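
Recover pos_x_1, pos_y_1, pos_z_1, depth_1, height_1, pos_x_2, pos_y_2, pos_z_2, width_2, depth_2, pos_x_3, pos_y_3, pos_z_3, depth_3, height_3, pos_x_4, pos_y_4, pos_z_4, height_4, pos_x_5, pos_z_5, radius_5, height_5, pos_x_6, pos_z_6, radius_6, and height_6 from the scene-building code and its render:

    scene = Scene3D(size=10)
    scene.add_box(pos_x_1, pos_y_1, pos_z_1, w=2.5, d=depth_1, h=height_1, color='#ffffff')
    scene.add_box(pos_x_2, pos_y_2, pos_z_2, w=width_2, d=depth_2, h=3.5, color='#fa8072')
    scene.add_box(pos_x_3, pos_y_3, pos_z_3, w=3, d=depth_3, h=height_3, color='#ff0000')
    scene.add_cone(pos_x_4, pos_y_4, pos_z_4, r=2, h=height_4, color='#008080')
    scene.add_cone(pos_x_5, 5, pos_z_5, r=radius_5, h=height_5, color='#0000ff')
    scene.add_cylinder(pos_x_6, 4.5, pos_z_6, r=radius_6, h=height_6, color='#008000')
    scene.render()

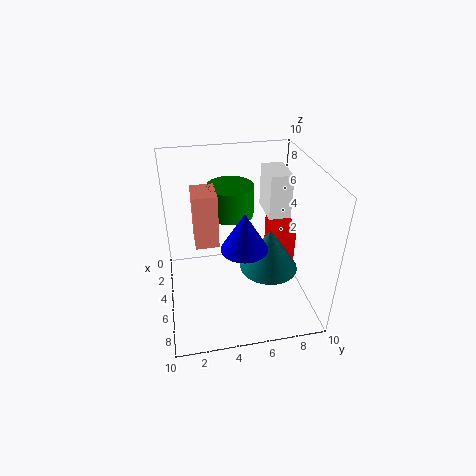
pos_x_1 = 3
pos_y_1 = 7
pos_z_1 = 6.5
depth_1 = 1.5
height_1 = 3
pos_x_2 = 4.5
pos_y_2 = 2
pos_z_2 = 5.5
width_2 = 2
depth_2 = 1.5
pos_x_3 = 1.5
pos_y_3 = 8
pos_z_3 = 1
depth_3 = 1.5
height_3 = 4
pos_x_4 = 6
pos_y_4 = 7
pos_z_4 = 3
height_4 = 3
pos_x_5 = 7
pos_z_5 = 5.5
radius_5 = 1.5
height_5 = 2.5
pos_x_6 = 5
pos_z_6 = 7
radius_6 = 1.5
height_6 = 2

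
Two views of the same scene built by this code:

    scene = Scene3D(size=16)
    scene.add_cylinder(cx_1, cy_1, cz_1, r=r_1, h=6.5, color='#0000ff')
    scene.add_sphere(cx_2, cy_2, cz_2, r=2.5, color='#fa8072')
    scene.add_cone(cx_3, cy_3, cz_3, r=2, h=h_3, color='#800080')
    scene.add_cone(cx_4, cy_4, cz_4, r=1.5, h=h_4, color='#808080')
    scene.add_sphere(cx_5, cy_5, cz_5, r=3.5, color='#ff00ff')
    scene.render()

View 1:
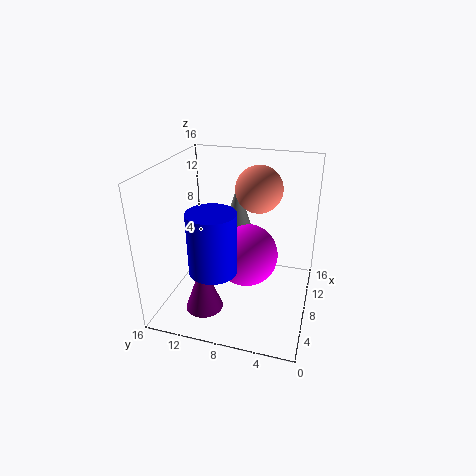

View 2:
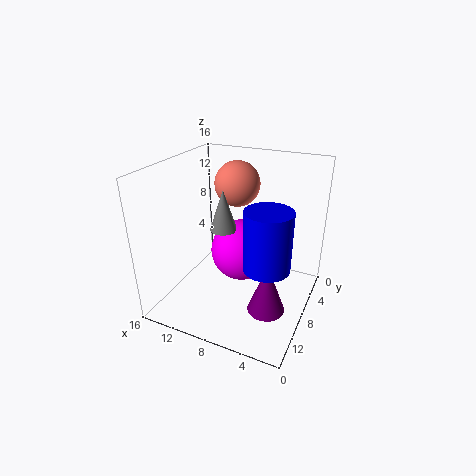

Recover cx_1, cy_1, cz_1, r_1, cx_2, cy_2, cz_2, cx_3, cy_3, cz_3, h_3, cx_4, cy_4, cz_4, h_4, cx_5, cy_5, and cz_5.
cx_1 = 4, cy_1 = 9.5, cz_1 = 6, r_1 = 2.5, cx_2 = 9, cy_2 = 6, cz_2 = 13.5, cx_3 = 3.5, cy_3 = 10.5, cz_3 = 1.5, h_3 = 5.5, cx_4 = 9.5, cy_4 = 8.5, cz_4 = 9, h_4 = 4.5, cx_5 = 8, cy_5 = 7, cz_5 = 6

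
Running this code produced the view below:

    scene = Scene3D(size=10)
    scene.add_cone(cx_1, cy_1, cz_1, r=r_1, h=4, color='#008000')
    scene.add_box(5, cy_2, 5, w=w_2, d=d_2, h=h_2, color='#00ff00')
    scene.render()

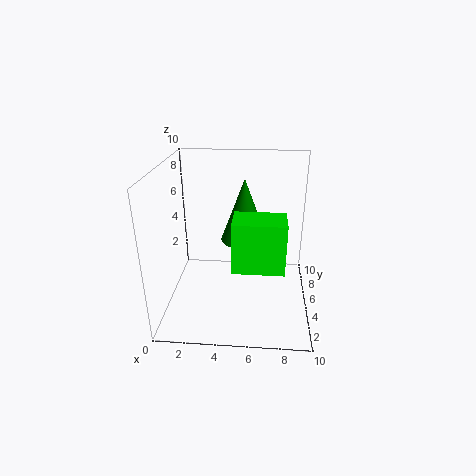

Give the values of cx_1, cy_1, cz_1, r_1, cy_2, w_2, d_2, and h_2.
cx_1 = 5.5; cy_1 = 4; cz_1 = 5.5; r_1 = 1.5; cy_2 = 0.5; w_2 = 3; d_2 = 2; h_2 = 3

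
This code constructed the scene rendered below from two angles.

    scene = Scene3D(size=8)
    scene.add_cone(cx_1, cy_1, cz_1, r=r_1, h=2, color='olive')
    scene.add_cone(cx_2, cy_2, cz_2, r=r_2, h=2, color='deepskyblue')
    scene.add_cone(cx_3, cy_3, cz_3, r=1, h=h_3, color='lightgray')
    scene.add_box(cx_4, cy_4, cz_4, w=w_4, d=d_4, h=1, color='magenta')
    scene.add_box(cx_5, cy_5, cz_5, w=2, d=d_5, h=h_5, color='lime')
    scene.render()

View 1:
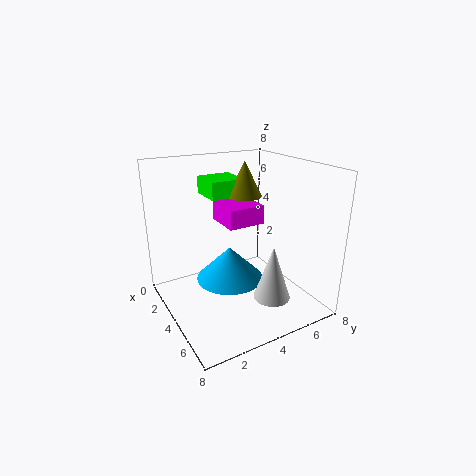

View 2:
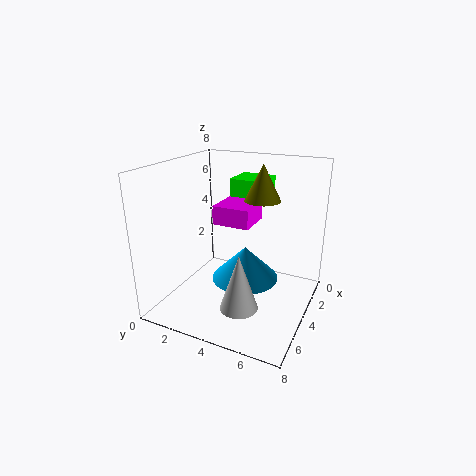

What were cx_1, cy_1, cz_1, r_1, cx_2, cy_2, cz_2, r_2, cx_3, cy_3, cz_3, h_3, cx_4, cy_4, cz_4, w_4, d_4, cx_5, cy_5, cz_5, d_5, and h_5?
cx_1 = 3; cy_1 = 5; cz_1 = 6; r_1 = 1; cx_2 = 3; cy_2 = 4; cz_2 = 1; r_2 = 2; cx_3 = 6; cy_3 = 5; cz_3 = 1; h_3 = 3; cx_4 = 3; cy_4 = 3; cz_4 = 5; w_4 = 2; d_4 = 2; cx_5 = 1; cy_5 = 3; cz_5 = 6; d_5 = 2; h_5 = 1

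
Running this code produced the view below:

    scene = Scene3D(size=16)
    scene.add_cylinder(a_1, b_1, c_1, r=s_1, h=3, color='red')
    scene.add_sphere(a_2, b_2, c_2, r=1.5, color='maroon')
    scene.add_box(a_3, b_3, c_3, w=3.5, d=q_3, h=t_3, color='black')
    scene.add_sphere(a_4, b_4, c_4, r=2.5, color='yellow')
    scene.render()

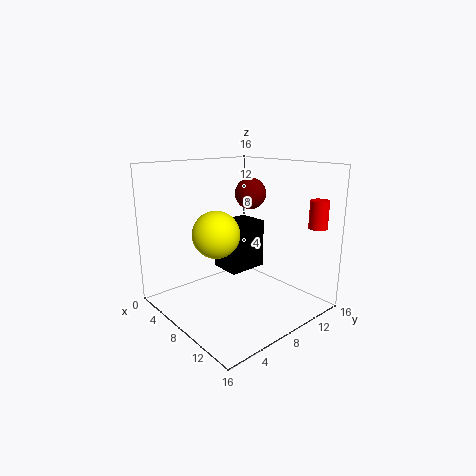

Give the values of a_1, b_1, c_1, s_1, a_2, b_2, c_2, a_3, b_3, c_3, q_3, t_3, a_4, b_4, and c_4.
a_1 = 14.5
b_1 = 13.5
c_1 = 9.5
s_1 = 1
a_2 = 11
b_2 = 7
c_2 = 13.5
a_3 = 5
b_3 = 7
c_3 = 4
q_3 = 4.5
t_3 = 5.5
a_4 = 8
b_4 = 5
c_4 = 9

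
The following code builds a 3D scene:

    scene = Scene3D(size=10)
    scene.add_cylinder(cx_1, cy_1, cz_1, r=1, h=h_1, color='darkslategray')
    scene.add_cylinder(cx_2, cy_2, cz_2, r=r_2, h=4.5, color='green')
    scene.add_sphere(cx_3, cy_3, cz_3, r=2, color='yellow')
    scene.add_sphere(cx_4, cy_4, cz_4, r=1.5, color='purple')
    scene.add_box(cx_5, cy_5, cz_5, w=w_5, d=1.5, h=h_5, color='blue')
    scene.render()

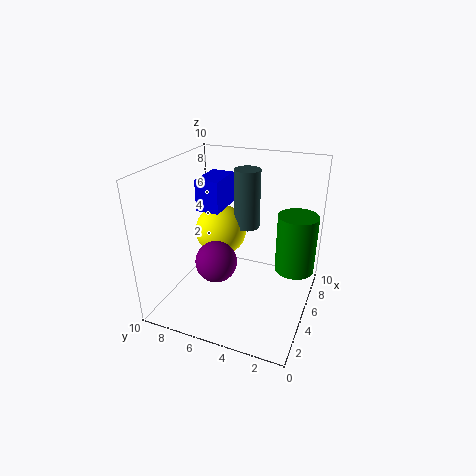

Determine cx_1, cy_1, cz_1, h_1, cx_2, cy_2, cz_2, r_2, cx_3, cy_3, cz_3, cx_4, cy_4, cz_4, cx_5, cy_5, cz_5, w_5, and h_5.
cx_1 = 8; cy_1 = 5.5; cz_1 = 4.5; h_1 = 4.5; cx_2 = 8; cy_2 = 1.5; cz_2 = 1.5; r_2 = 1.5; cx_3 = 7.5; cy_3 = 7.5; cz_3 = 4; cx_4 = 4.5; cy_4 = 6.5; cz_4 = 3; cx_5 = 3; cy_5 = 5.5; cz_5 = 7.5; w_5 = 2.5; h_5 = 2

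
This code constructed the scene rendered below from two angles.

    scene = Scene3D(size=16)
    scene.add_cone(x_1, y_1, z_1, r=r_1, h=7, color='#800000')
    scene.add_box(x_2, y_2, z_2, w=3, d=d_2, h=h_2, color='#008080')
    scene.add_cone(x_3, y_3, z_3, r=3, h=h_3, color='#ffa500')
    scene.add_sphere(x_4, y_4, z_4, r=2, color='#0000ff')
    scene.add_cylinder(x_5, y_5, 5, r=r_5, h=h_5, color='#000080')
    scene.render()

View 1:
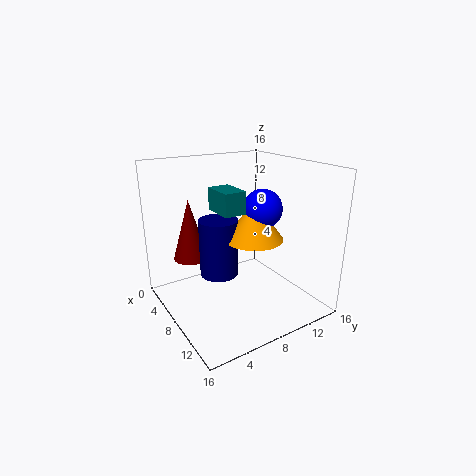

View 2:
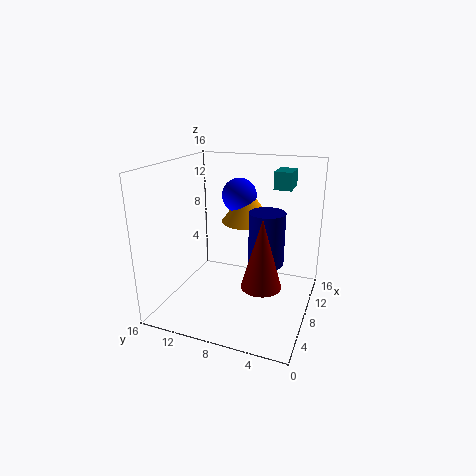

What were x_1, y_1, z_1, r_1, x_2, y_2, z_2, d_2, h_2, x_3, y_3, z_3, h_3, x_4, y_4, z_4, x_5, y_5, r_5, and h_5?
x_1 = 4, y_1 = 4, z_1 = 5, r_1 = 2, x_2 = 11, y_2 = 3, z_2 = 13, d_2 = 2, h_2 = 2, x_3 = 11, y_3 = 8, z_3 = 9, h_3 = 4, x_4 = 11, y_4 = 9, z_4 = 12, x_5 = 9, y_5 = 5, r_5 = 2, h_5 = 6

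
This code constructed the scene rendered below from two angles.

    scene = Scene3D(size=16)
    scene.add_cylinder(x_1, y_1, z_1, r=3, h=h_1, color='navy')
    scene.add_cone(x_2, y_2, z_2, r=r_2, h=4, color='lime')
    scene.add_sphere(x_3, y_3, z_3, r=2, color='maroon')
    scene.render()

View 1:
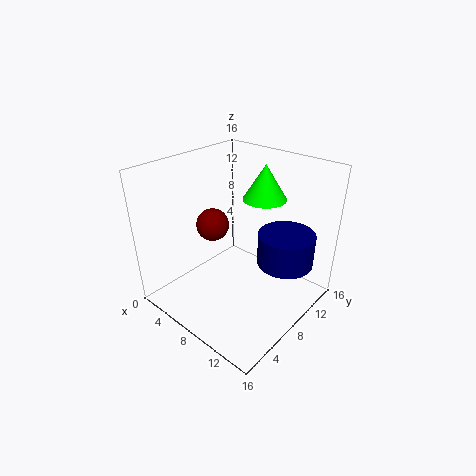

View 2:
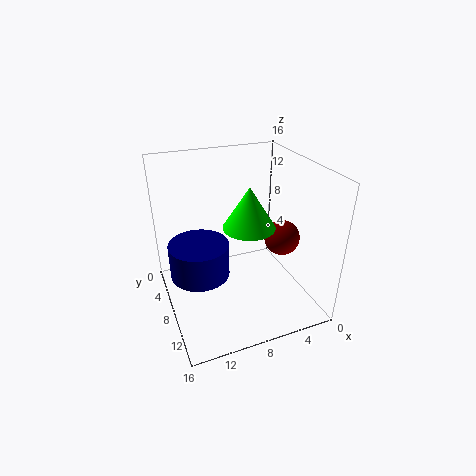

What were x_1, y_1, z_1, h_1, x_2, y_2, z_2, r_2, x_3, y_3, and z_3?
x_1 = 13
y_1 = 10
z_1 = 6
h_1 = 3.5
x_2 = 8.5
y_2 = 12
z_2 = 11.5
r_2 = 2.5
x_3 = 3
y_3 = 9
z_3 = 7.5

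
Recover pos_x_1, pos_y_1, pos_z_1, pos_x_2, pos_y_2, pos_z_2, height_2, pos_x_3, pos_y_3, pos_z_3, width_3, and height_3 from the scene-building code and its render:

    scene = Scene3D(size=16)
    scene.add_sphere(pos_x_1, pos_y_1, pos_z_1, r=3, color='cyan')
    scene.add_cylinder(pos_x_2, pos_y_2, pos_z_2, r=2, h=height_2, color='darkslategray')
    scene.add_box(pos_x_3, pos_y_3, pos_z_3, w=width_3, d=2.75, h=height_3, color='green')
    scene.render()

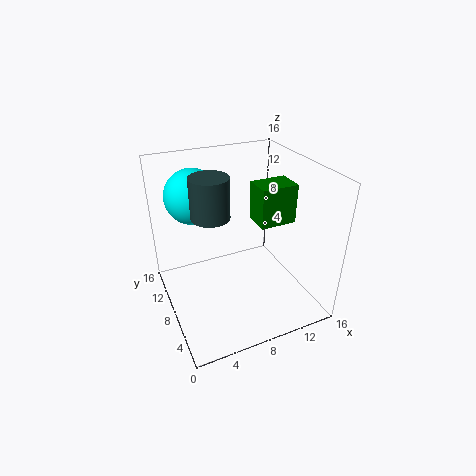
pos_x_1 = 4; pos_y_1 = 11; pos_z_1 = 12.5; pos_x_2 = 4.75; pos_y_2 = 7.5; pos_z_2 = 11.5; height_2 = 4.25; pos_x_3 = 8.75; pos_y_3 = 4; pos_z_3 = 11; width_3 = 3.75; height_3 = 4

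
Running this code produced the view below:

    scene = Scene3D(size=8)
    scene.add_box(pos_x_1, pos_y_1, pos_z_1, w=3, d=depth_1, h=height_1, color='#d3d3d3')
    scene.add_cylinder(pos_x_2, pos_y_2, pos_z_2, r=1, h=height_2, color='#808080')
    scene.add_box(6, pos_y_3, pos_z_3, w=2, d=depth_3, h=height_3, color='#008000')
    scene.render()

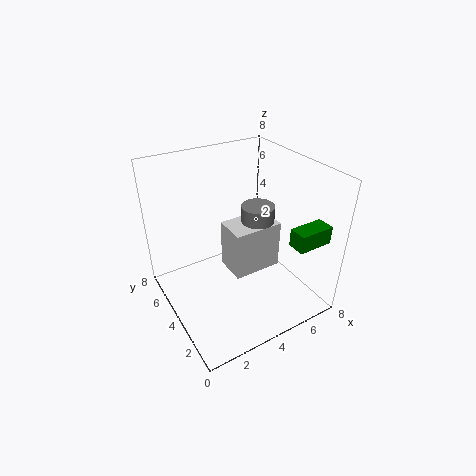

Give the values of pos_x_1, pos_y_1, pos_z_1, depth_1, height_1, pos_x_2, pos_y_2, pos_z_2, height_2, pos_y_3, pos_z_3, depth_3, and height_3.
pos_x_1 = 4; pos_y_1 = 4; pos_z_1 = 1; depth_1 = 2; height_1 = 3; pos_x_2 = 6; pos_y_2 = 5; pos_z_2 = 4; height_2 = 1; pos_y_3 = 1; pos_z_3 = 4; depth_3 = 1; height_3 = 1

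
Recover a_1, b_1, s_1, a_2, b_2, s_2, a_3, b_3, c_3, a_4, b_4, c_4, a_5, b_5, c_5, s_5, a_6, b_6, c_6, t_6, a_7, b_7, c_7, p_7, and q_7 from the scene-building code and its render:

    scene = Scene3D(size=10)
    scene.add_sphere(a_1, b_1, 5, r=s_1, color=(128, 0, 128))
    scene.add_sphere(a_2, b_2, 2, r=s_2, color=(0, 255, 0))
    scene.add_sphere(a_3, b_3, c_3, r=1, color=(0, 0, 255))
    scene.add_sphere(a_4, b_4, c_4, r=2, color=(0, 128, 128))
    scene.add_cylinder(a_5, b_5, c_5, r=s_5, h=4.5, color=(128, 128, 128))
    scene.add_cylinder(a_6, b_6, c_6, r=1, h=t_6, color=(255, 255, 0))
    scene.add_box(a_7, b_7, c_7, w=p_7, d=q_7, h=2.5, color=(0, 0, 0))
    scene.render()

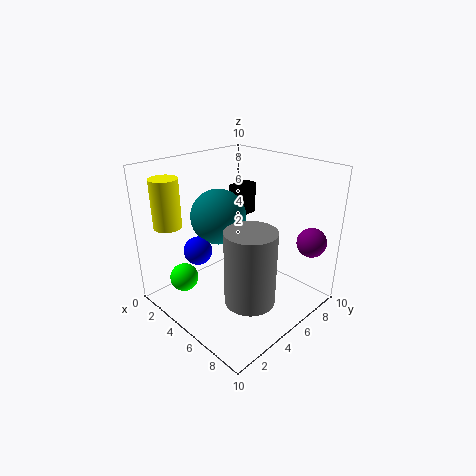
a_1 = 9; b_1 = 8; s_1 = 1; a_2 = 2.5; b_2 = 2; s_2 = 1; a_3 = 3; b_3 = 3; c_3 = 4; a_4 = 3; b_4 = 5; c_4 = 6; a_5 = 8.5; b_5 = 2.5; c_5 = 3; s_5 = 1.5; a_6 = 1; b_6 = 2; c_6 = 5.5; t_6 = 3.5; a_7 = 1.5; b_7 = 7.5; c_7 = 5; p_7 = 1; q_7 = 2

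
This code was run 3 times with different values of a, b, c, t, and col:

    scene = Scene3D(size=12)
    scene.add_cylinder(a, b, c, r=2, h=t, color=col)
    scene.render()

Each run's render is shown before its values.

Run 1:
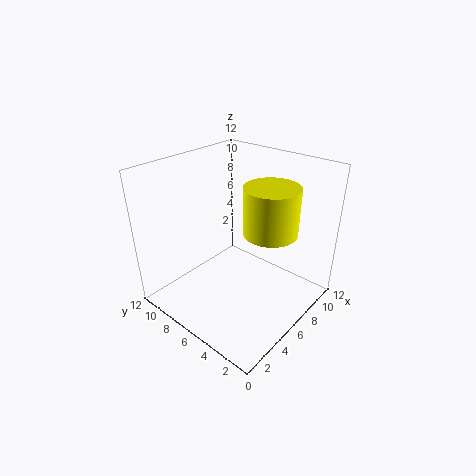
a = 5.5
b = 2.5
c = 8
t = 3.5
col = 'yellow'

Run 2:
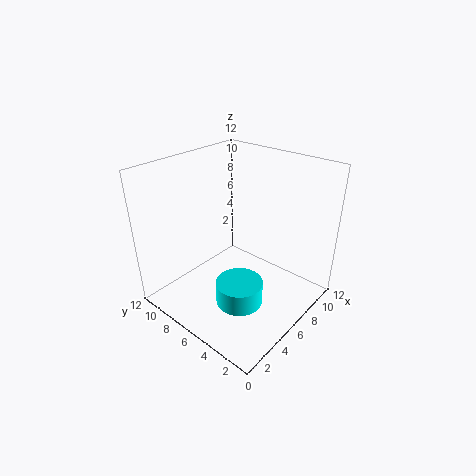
a = 5
b = 5
c = 0.5
t = 2
col = 'cyan'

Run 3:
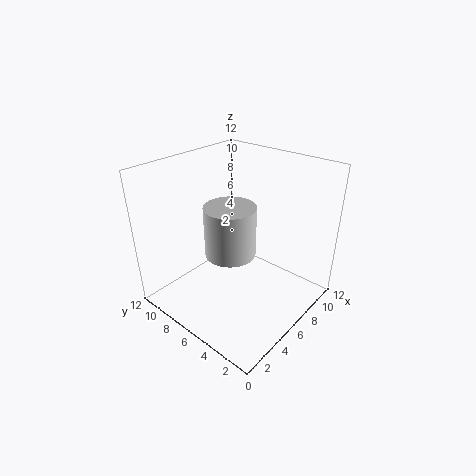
a = 4.5
b = 5.5
c = 5.5
t = 4
col = 'lightgray'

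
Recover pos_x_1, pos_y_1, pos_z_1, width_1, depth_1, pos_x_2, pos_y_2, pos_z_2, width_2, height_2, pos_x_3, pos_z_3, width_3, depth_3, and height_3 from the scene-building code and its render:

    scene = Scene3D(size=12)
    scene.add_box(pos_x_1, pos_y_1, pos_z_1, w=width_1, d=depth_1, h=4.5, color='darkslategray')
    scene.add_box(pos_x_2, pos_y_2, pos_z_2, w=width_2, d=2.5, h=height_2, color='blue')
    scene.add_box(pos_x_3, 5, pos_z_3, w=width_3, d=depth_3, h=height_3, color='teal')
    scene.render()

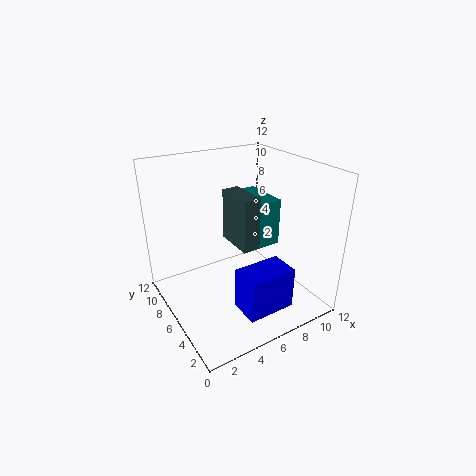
pos_x_1 = 6; pos_y_1 = 5; pos_z_1 = 5; width_1 = 1.5; depth_1 = 3.5; pos_x_2 = 4.5; pos_y_2 = 1.5; pos_z_2 = 1; width_2 = 4; height_2 = 3.5; pos_x_3 = 7; pos_z_3 = 5; width_3 = 2.5; depth_3 = 4; height_3 = 4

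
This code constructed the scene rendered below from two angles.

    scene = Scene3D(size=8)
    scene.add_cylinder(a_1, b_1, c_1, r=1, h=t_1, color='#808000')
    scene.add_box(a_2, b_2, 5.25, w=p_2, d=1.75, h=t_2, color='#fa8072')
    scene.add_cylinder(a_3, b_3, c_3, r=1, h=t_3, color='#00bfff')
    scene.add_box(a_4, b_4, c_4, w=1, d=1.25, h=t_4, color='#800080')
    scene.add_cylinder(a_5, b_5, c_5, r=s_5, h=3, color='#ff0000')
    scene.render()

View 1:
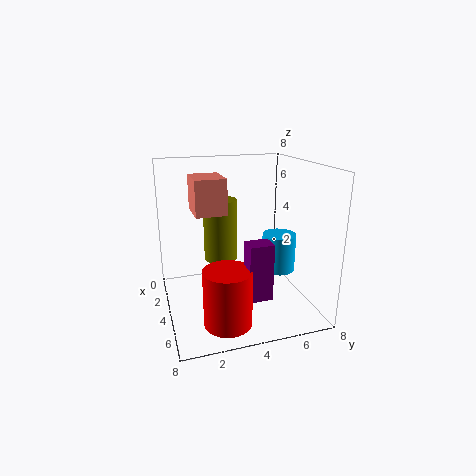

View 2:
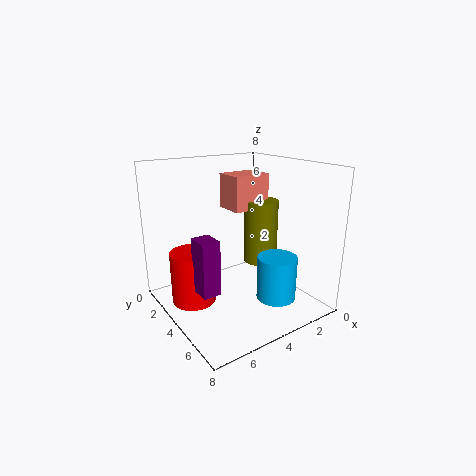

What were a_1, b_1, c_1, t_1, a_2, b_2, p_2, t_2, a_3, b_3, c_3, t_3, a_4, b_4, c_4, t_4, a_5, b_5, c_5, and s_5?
a_1 = 2
b_1 = 3.5
c_1 = 2
t_1 = 3.75
a_2 = 1.5
b_2 = 1.75
p_2 = 2.25
t_2 = 2
a_3 = 3.5
b_3 = 6.75
c_3 = 1.5
t_3 = 2.25
a_4 = 5.75
b_4 = 3.75
c_4 = 1.5
t_4 = 3
a_5 = 6.25
b_5 = 2.75
c_5 = 0.25
s_5 = 1.25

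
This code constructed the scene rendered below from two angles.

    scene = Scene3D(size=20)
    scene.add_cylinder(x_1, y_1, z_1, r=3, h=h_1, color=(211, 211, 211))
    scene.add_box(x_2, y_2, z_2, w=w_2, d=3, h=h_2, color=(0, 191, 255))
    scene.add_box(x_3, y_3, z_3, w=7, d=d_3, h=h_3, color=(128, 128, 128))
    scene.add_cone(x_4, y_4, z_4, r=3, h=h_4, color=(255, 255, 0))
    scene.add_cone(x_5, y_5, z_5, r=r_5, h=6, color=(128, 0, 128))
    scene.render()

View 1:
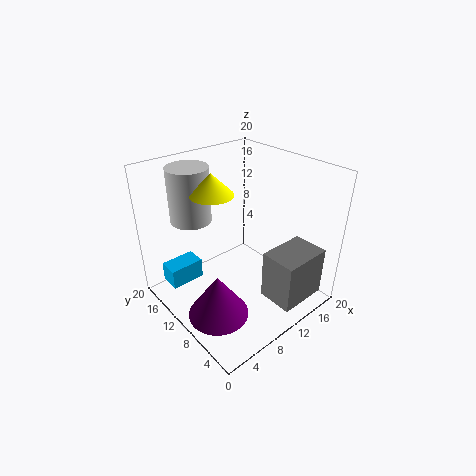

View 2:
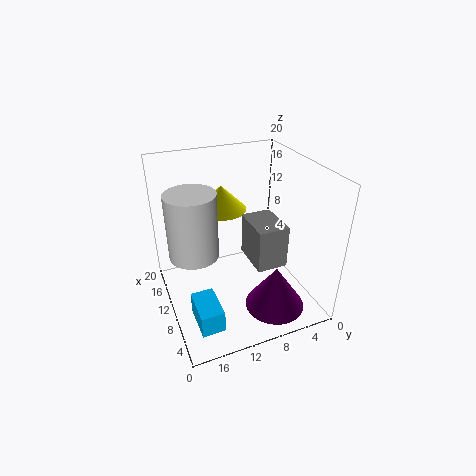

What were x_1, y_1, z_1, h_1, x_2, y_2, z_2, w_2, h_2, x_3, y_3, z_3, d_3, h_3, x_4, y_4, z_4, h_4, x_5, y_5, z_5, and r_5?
x_1 = 7, y_1 = 17, z_1 = 11, h_1 = 8, x_2 = 2, y_2 = 15, z_2 = 2, w_2 = 5, h_2 = 3, x_3 = 11, y_3 = 1, z_3 = 2, d_3 = 5, h_3 = 7, x_4 = 8, y_4 = 13, z_4 = 16, h_4 = 3, x_5 = 4, y_5 = 7, z_5 = 2, r_5 = 4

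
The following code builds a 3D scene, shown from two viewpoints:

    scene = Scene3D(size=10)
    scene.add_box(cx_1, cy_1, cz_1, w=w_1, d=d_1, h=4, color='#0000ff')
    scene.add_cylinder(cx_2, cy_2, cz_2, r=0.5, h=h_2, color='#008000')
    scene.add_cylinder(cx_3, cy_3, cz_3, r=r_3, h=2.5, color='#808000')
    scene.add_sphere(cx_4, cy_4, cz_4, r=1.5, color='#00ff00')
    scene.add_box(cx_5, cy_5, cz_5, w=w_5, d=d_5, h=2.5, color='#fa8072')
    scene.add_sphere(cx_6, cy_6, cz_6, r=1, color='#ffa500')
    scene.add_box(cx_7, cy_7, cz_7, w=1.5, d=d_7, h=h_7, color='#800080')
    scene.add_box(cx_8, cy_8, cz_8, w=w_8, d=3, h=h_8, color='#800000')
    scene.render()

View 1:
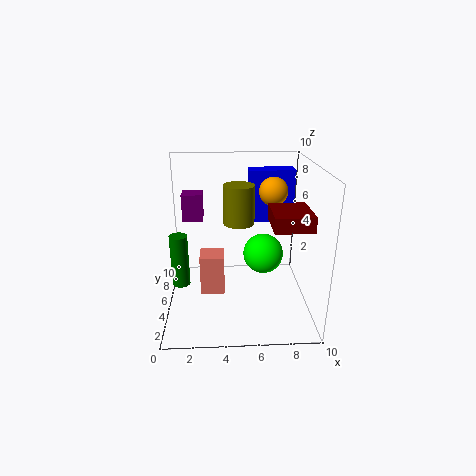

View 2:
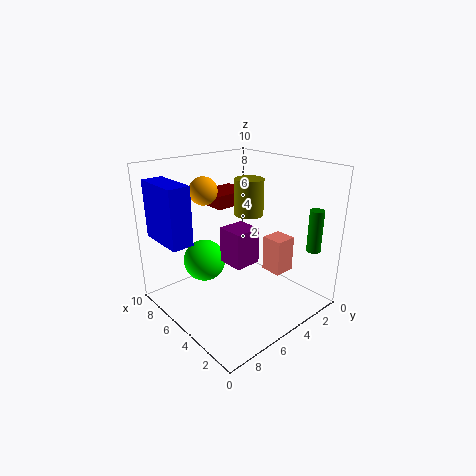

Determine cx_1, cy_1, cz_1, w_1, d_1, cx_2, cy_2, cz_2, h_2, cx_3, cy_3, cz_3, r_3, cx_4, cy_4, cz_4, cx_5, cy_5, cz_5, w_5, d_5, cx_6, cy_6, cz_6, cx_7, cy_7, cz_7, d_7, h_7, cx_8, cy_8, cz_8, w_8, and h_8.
cx_1 = 6, cy_1 = 8, cz_1 = 5, w_1 = 3.5, d_1 = 1.5, cx_2 = 1.5, cy_2 = 1, cz_2 = 4, h_2 = 3, cx_3 = 5, cy_3 = 4, cz_3 = 6.5, r_3 = 1, cx_4 = 7, cy_4 = 6.5, cz_4 = 3, cx_5 = 2.5, cy_5 = 2, cz_5 = 2.5, w_5 = 1.5, d_5 = 1.5, cx_6 = 7.5, cy_6 = 6, cz_6 = 8, cx_7 = 1, cy_7 = 7, cz_7 = 5.5, d_7 = 1.5, h_7 = 2, cx_8 = 7, cy_8 = 2, cz_8 = 6.5, w_8 = 2.5, h_8 = 1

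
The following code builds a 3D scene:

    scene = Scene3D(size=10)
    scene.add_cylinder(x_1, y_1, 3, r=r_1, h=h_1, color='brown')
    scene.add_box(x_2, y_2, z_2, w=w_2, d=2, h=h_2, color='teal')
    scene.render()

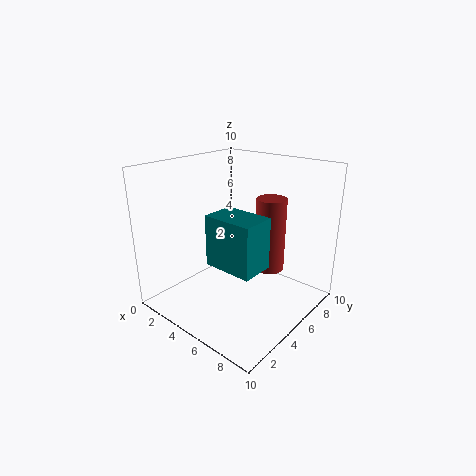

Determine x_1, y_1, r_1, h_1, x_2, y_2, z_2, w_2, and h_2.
x_1 = 7
y_1 = 6
r_1 = 1
h_1 = 5
x_2 = 6
y_2 = 1
z_2 = 5
w_2 = 3
h_2 = 3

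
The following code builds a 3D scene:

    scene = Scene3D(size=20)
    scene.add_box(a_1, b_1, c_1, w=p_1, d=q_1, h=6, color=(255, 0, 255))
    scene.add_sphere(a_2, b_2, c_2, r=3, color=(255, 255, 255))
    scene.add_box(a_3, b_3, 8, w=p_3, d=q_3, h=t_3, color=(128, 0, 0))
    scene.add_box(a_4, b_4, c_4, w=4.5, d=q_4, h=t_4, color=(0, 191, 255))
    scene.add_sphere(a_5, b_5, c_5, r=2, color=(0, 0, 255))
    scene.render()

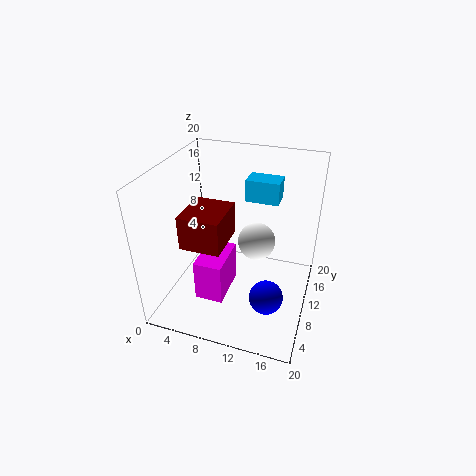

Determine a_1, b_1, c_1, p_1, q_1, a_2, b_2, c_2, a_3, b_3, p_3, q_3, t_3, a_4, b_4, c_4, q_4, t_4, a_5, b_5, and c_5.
a_1 = 5; b_1 = 5.5; c_1 = 1.5; p_1 = 4; q_1 = 6.5; a_2 = 11; b_2 = 16.5; c_2 = 5.5; a_3 = 2; b_3 = 7.5; p_3 = 6; q_3 = 7; t_3 = 5; a_4 = 10.5; b_4 = 11.5; c_4 = 15; q_4 = 3; t_4 = 3; a_5 = 16; b_5 = 2.5; c_5 = 7.5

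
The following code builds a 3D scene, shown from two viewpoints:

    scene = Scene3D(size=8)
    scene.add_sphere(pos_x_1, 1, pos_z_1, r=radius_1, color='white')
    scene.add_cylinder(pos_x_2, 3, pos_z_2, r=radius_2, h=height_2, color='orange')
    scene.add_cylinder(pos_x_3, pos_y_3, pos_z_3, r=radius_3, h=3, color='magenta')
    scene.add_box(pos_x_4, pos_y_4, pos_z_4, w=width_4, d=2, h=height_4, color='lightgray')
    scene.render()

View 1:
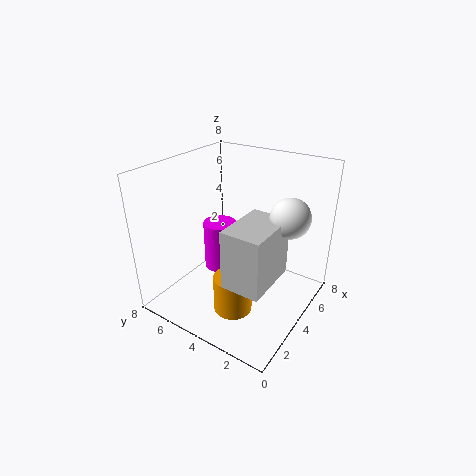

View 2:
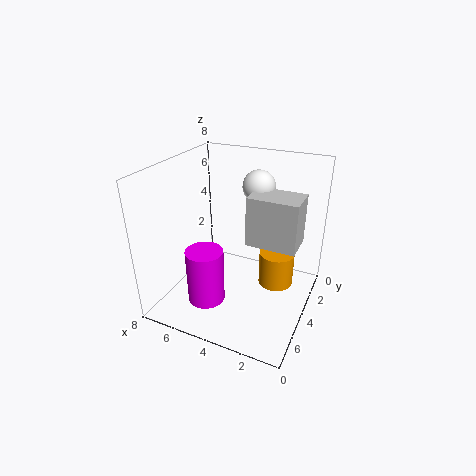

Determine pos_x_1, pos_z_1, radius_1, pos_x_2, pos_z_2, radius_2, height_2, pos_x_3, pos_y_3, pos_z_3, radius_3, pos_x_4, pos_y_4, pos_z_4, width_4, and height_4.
pos_x_1 = 4, pos_z_1 = 6, radius_1 = 1, pos_x_2 = 2, pos_z_2 = 1, radius_2 = 1, height_2 = 2, pos_x_3 = 5, pos_y_3 = 6, pos_z_3 = 1, radius_3 = 1, pos_x_4 = 1, pos_y_4 = 1, pos_z_4 = 3, width_4 = 3, height_4 = 3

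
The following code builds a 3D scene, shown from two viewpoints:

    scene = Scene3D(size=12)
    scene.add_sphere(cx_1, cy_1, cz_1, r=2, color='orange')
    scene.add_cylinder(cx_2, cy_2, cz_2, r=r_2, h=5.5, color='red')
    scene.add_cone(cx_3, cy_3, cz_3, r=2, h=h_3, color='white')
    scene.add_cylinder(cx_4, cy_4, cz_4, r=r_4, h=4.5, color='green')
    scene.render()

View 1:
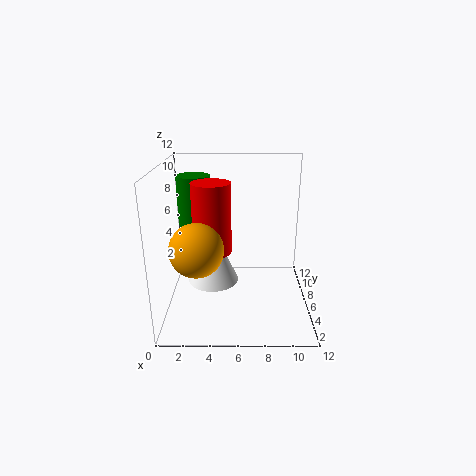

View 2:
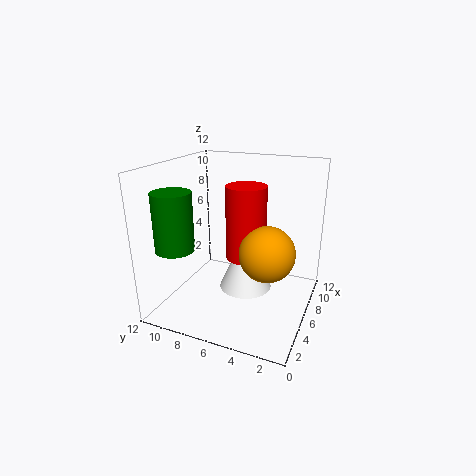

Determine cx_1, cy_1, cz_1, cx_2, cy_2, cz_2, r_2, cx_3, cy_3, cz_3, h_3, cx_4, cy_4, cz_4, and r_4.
cx_1 = 3; cy_1 = 2.5; cz_1 = 6.5; cx_2 = 4; cy_2 = 4.5; cz_2 = 5.5; r_2 = 1.5; cx_3 = 4; cy_3 = 4.5; cz_3 = 3; h_3 = 4.5; cx_4 = 2; cy_4 = 9.5; cz_4 = 6; r_4 = 1.5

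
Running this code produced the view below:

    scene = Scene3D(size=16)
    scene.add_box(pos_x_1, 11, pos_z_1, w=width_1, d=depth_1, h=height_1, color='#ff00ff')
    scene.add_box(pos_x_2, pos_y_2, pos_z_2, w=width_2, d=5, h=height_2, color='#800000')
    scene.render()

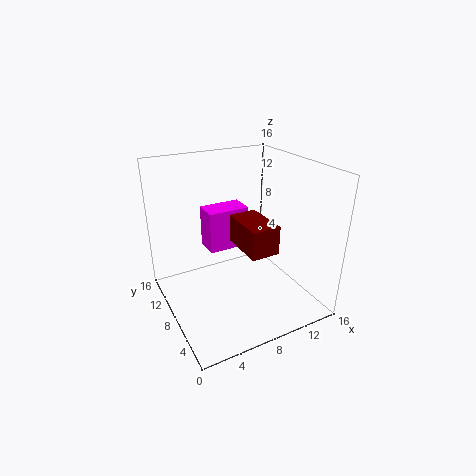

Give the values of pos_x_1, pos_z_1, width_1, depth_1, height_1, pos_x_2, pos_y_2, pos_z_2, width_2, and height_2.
pos_x_1 = 6; pos_z_1 = 5; width_1 = 5; depth_1 = 3; height_1 = 5; pos_x_2 = 7; pos_y_2 = 3; pos_z_2 = 8; width_2 = 3; height_2 = 3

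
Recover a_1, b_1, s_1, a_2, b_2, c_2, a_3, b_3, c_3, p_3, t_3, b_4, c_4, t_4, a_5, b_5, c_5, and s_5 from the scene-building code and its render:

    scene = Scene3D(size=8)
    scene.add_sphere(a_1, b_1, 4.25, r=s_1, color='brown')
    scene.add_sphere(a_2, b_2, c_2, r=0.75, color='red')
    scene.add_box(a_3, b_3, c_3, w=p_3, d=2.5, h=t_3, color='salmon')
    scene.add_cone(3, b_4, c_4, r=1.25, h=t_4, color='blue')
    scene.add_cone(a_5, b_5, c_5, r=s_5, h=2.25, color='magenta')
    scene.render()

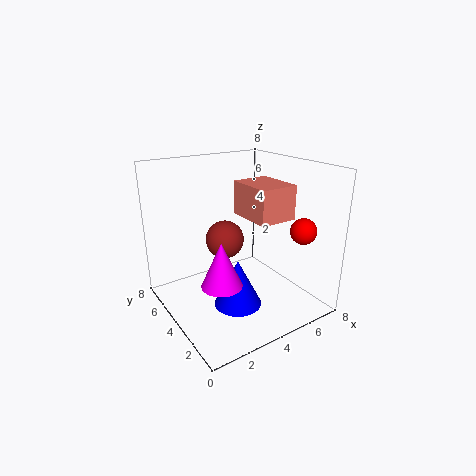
a_1 = 3, b_1 = 3.75, s_1 = 1, a_2 = 7.25, b_2 = 2.25, c_2 = 4.25, a_3 = 3.75, b_3 = 1.5, c_3 = 5.5, p_3 = 2, t_3 = 1.75, b_4 = 2.5, c_4 = 1, t_4 = 2.5, a_5 = 1.75, b_5 = 2, c_5 = 2.75, s_5 = 1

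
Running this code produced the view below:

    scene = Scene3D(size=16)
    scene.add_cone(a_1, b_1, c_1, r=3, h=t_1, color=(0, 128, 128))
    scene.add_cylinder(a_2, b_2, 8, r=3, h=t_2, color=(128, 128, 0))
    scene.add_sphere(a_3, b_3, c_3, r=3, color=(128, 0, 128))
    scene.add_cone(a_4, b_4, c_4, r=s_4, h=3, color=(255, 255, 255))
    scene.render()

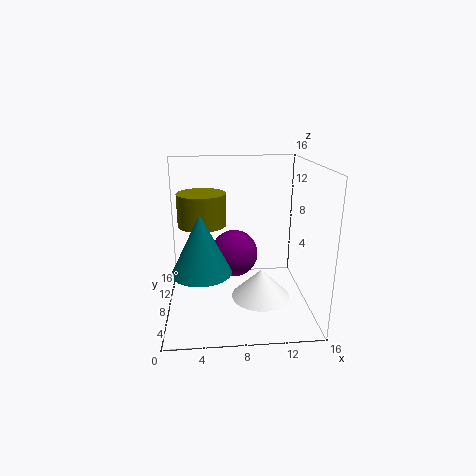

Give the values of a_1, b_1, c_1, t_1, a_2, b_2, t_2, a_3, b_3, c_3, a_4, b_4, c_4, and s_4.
a_1 = 4; b_1 = 4; c_1 = 6; t_1 = 6; a_2 = 4; b_2 = 13; t_2 = 4; a_3 = 8; b_3 = 13; c_3 = 4; a_4 = 10; b_4 = 4; c_4 = 3; s_4 = 3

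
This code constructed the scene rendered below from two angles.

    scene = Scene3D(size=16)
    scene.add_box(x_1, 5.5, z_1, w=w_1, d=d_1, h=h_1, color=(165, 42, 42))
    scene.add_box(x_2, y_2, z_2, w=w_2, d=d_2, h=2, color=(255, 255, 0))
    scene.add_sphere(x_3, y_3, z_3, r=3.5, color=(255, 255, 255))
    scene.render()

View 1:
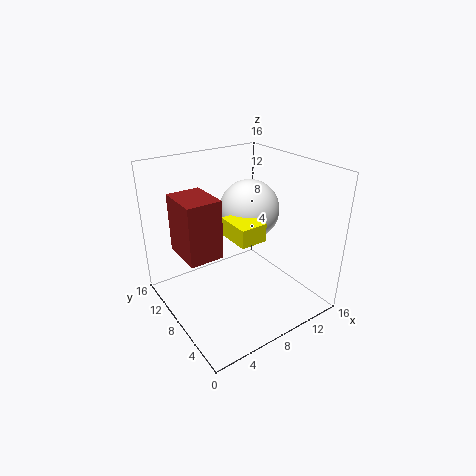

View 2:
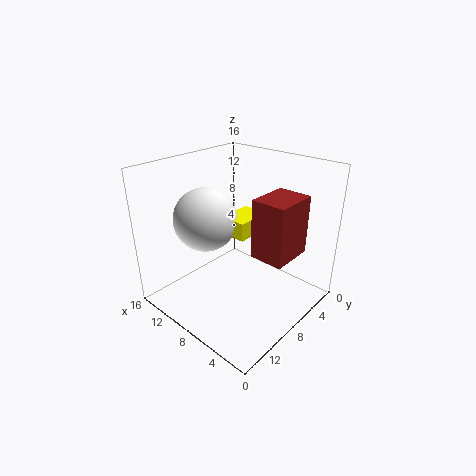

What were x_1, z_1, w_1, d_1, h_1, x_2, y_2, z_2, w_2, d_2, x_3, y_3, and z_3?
x_1 = 1
z_1 = 8
w_1 = 3.5
d_1 = 4.5
h_1 = 6
x_2 = 6.5
y_2 = 5
z_2 = 8.5
w_2 = 3
d_2 = 4
x_3 = 11
y_3 = 10
z_3 = 10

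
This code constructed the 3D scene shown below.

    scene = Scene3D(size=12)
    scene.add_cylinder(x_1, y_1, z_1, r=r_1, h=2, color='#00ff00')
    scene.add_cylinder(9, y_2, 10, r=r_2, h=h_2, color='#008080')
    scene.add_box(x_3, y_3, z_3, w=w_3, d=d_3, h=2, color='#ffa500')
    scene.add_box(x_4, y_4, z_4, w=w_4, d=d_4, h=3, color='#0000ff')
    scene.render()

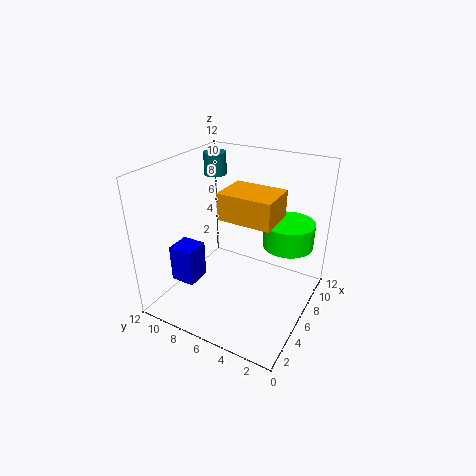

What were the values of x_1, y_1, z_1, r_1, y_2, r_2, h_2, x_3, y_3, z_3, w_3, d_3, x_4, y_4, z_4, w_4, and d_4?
x_1 = 7
y_1 = 2
z_1 = 6
r_1 = 2
y_2 = 10
r_2 = 1
h_2 = 2
x_3 = 3
y_3 = 2
z_3 = 9
w_3 = 3
d_3 = 4
x_4 = 2
y_4 = 8
z_4 = 3
w_4 = 2
d_4 = 2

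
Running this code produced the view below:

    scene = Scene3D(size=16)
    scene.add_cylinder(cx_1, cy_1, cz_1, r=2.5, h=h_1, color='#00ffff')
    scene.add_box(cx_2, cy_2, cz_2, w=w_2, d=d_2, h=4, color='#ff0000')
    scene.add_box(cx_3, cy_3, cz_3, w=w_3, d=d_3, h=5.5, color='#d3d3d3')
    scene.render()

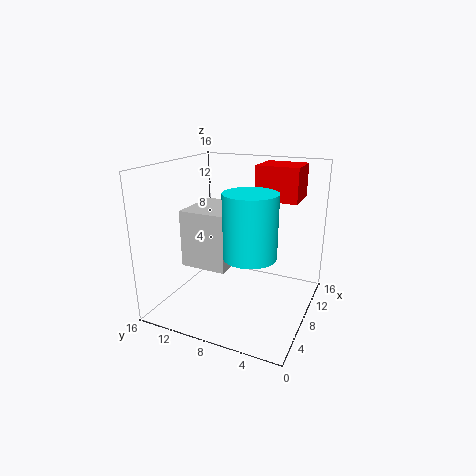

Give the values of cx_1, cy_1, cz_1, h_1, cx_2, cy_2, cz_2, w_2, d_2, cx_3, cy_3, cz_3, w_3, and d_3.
cx_1 = 3
cy_1 = 4.5
cz_1 = 8.5
h_1 = 6
cx_2 = 11.5
cy_2 = 2.5
cz_2 = 11.5
w_2 = 4.5
d_2 = 5
cx_3 = 1.5
cy_3 = 6.5
cz_3 = 7
w_3 = 5.5
d_3 = 4.5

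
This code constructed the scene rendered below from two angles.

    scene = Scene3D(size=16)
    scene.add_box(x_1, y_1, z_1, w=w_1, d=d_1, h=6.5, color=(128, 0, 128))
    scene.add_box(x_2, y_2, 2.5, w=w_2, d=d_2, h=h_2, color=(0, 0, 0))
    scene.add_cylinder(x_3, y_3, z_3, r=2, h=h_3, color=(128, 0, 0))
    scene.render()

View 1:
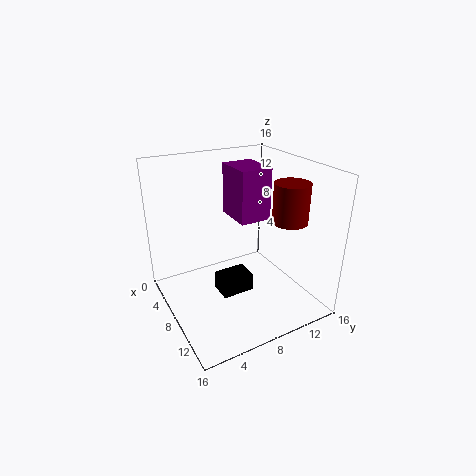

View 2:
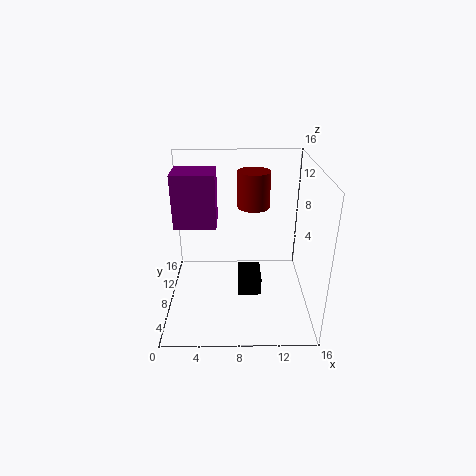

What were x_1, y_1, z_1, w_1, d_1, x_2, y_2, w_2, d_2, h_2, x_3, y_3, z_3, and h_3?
x_1 = 0.5, y_1 = 10, z_1 = 8, w_1 = 5, d_1 = 4, x_2 = 8, y_2 = 5, w_2 = 2.5, d_2 = 3.5, h_2 = 2, x_3 = 10, y_3 = 13.5, z_3 = 9.5, h_3 = 4.5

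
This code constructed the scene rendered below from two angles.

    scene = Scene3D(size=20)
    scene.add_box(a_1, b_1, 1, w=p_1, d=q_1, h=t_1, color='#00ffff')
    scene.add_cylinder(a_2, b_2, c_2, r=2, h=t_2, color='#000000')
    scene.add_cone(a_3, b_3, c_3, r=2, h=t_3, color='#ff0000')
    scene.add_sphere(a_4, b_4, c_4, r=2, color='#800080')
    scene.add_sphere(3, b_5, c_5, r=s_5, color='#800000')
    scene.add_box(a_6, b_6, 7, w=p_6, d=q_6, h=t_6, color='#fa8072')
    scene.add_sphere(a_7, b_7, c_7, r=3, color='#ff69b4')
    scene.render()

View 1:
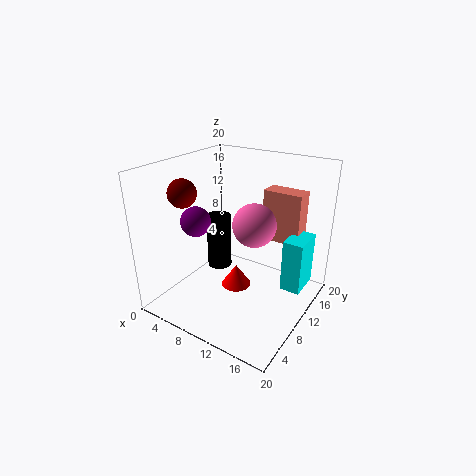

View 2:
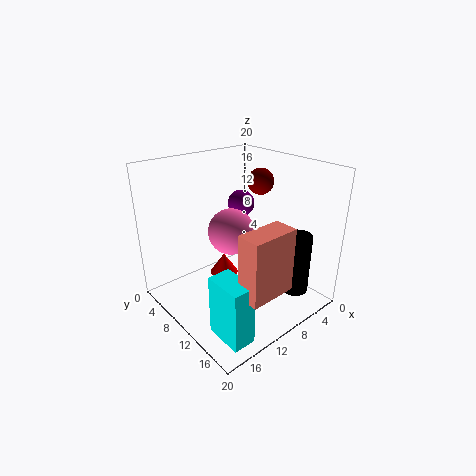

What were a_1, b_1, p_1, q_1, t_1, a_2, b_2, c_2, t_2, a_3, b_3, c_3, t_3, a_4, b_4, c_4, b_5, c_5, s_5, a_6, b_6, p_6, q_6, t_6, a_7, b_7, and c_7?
a_1 = 15, b_1 = 14, p_1 = 3, q_1 = 5, t_1 = 8, a_2 = 3, b_2 = 15, c_2 = 1, t_2 = 9, a_3 = 11, b_3 = 8, c_3 = 4, t_3 = 3, a_4 = 6, b_4 = 6, c_4 = 13, b_5 = 7, c_5 = 16, s_5 = 2, a_6 = 10, b_6 = 17, p_6 = 6, q_6 = 3, t_6 = 8, a_7 = 12, b_7 = 11, c_7 = 12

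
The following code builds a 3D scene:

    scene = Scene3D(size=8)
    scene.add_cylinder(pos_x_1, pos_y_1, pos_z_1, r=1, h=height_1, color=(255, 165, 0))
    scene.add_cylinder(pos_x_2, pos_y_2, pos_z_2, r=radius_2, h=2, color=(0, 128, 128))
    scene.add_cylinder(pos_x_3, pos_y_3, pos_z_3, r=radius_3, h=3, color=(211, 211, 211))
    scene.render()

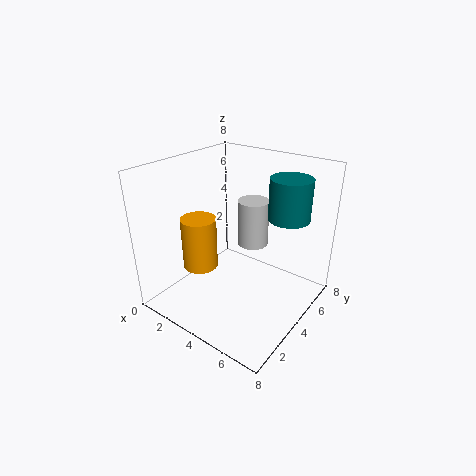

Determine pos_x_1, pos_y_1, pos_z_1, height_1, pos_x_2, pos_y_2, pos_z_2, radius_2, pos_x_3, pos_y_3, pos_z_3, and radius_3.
pos_x_1 = 2, pos_y_1 = 3, pos_z_1 = 2, height_1 = 3, pos_x_2 = 7, pos_y_2 = 4, pos_z_2 = 6, radius_2 = 1, pos_x_3 = 3, pos_y_3 = 7, pos_z_3 = 2, radius_3 = 1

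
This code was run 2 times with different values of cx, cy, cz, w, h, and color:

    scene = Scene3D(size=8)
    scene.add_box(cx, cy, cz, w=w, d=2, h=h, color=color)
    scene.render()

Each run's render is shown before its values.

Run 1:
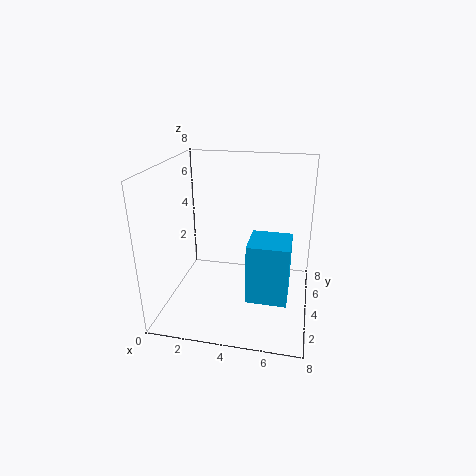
cx = 5
cy = 1
cz = 2
w = 2
h = 3
color = 'deepskyblue'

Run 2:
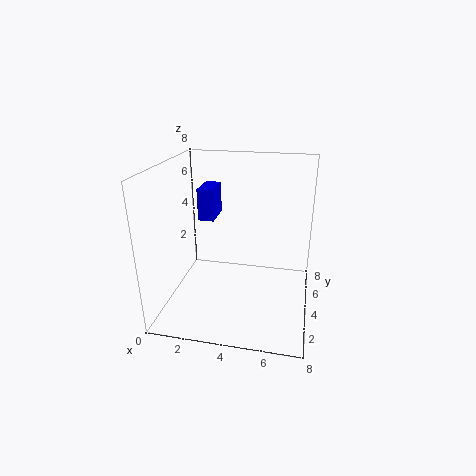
cx = 1
cy = 6
cz = 4
w = 1
h = 2
color = 'blue'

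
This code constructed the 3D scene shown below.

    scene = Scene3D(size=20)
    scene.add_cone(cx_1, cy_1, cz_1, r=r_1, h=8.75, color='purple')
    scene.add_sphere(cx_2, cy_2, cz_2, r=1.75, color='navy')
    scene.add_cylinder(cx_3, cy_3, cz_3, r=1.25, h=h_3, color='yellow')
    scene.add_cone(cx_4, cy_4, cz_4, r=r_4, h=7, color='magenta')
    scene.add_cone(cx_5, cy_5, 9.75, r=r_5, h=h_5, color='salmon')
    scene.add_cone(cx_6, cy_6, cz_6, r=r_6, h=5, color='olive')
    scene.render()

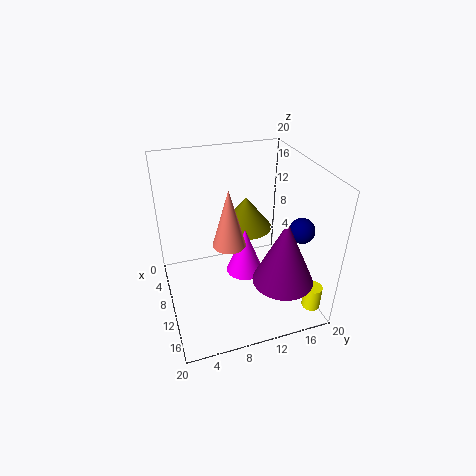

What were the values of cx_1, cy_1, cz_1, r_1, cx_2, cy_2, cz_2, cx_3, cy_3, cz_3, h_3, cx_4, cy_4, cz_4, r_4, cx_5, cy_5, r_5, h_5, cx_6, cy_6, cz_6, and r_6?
cx_1 = 16
cy_1 = 14.25
cz_1 = 6.25
r_1 = 4
cx_2 = 13.25
cy_2 = 18
cz_2 = 11.5
cx_3 = 17.5
cy_3 = 18.25
cz_3 = 1.75
h_3 = 3.25
cx_4 = 8.75
cy_4 = 11.5
cz_4 = 3.25
r_4 = 2.75
cx_5 = 10.75
cy_5 = 8.5
r_5 = 2.25
h_5 = 8
cx_6 = 4.25
cy_6 = 13.25
cz_6 = 8
r_6 = 4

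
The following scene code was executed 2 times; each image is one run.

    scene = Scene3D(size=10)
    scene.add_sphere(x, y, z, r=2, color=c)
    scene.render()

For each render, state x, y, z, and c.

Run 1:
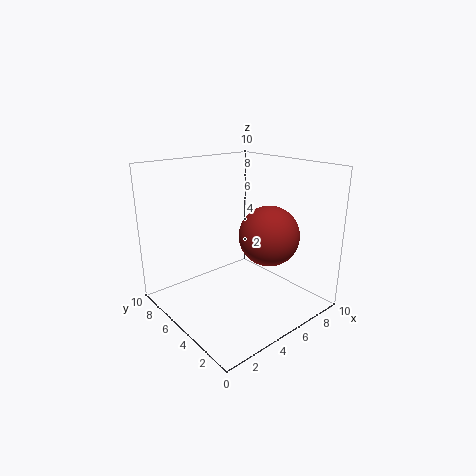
x = 6; y = 3; z = 5.5; c = 'brown'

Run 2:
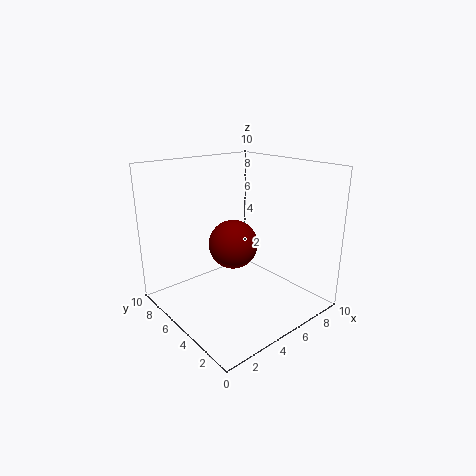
x = 7; y = 8; z = 3; c = 'maroon'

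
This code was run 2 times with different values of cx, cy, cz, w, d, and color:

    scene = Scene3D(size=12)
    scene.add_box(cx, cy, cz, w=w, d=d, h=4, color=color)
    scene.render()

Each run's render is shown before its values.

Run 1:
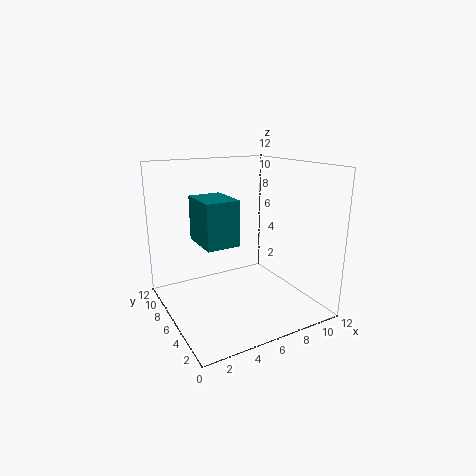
cx = 3.5, cy = 6.5, cz = 5, w = 3, d = 4, color = 'teal'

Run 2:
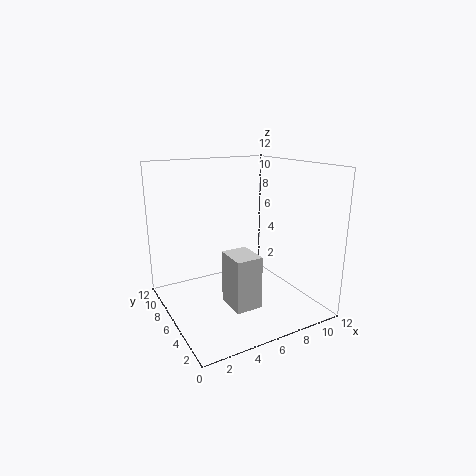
cx = 3.5, cy = 1.5, cz = 2, w = 2, d = 2.5, color = 'lightgray'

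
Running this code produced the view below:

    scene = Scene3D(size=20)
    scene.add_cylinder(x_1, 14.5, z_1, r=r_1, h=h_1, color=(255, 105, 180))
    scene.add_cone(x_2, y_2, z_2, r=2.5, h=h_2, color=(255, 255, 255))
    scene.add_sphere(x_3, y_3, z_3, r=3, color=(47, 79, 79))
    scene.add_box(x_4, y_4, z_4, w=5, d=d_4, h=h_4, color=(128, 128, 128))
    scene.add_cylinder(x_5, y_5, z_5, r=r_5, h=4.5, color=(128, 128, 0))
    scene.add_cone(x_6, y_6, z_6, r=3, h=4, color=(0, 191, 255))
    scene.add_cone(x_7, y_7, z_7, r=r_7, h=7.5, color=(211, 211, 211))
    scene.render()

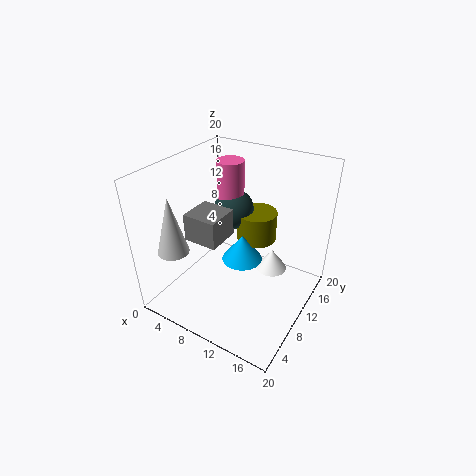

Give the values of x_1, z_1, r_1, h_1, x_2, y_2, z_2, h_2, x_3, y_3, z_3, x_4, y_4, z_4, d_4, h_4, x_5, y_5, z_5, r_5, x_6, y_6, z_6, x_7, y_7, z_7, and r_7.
x_1 = 6
z_1 = 9.5
r_1 = 2
h_1 = 9.5
x_2 = 12
y_2 = 17.5
z_2 = 0.5
h_2 = 3.5
x_3 = 6.5
y_3 = 14.5
z_3 = 11.5
x_4 = 3
y_4 = 7
z_4 = 9
d_4 = 5
h_4 = 4
x_5 = 10
y_5 = 15.5
z_5 = 7
r_5 = 3
x_6 = 9.5
y_6 = 12
z_6 = 5
x_7 = 5
y_7 = 2.5
z_7 = 10.5
r_7 = 2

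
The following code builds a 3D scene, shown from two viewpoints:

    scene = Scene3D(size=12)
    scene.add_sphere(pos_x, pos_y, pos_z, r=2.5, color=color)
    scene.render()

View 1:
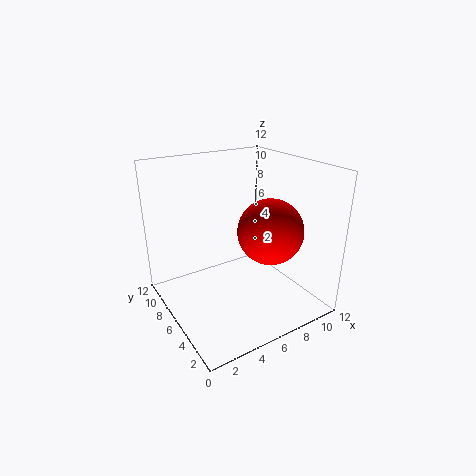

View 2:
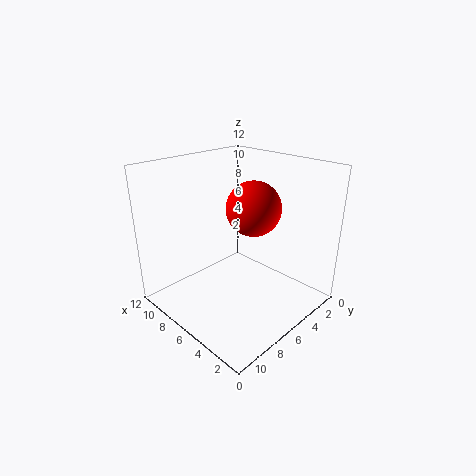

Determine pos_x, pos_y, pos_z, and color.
pos_x = 7; pos_y = 3; pos_z = 7.5; color = 'red'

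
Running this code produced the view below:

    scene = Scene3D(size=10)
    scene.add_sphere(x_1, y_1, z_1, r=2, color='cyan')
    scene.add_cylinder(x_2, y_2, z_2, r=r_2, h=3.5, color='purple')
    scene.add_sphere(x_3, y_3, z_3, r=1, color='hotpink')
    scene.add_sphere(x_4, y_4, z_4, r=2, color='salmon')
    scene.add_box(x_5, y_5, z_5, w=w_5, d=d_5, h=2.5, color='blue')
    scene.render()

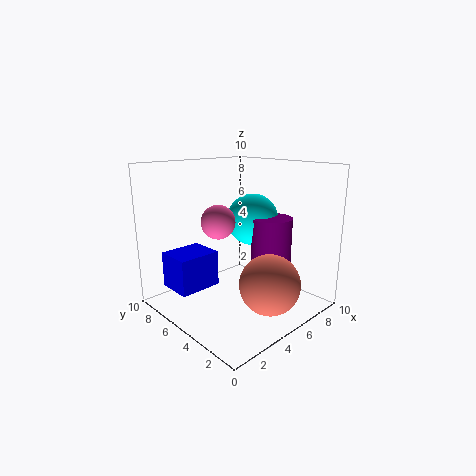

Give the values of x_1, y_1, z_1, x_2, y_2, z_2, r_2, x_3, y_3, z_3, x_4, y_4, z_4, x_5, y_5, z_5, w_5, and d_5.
x_1 = 8; y_1 = 6.5; z_1 = 5.5; x_2 = 8; y_2 = 4.5; z_2 = 2.5; r_2 = 1.5; x_3 = 2; y_3 = 3.5; z_3 = 7; x_4 = 5; y_4 = 2; z_4 = 2.5; x_5 = 1; y_5 = 6; z_5 = 1.5; w_5 = 3; d_5 = 2.5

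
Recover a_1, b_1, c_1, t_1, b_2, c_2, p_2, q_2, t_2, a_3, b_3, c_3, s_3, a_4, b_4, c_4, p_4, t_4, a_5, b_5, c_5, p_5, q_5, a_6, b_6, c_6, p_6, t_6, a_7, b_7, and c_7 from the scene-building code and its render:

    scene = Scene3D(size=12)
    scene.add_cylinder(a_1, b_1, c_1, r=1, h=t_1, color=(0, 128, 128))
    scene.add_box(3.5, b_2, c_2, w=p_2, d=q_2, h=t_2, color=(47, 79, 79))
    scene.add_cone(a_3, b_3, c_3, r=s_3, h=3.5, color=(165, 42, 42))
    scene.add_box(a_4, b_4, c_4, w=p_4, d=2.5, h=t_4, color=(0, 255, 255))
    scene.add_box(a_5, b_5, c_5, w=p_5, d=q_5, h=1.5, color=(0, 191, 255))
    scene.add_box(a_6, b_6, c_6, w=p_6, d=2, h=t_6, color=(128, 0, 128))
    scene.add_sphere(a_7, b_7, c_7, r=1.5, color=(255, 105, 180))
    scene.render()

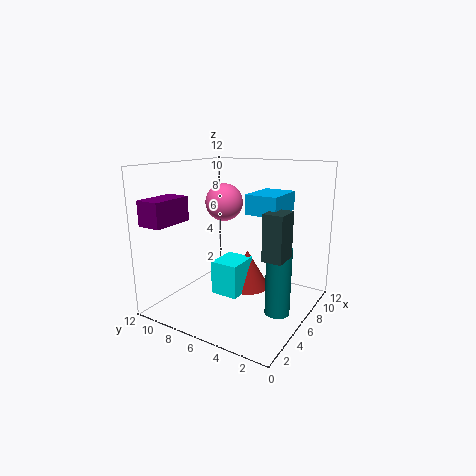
a_1 = 5.5
b_1 = 2
c_1 = 0.5
t_1 = 5.5
b_2 = 1
c_2 = 5.5
p_2 = 2
q_2 = 1.5
t_2 = 3.5
a_3 = 8.5
b_3 = 6.5
c_3 = 0.5
s_3 = 2
a_4 = 5.5
b_4 = 6
c_4 = 0.5
p_4 = 3
t_4 = 3
a_5 = 4.5
b_5 = 2
c_5 = 8.5
p_5 = 3.5
q_5 = 2.5
a_6 = 0.5
b_6 = 9.5
c_6 = 7.5
p_6 = 3.5
t_6 = 2
a_7 = 5.5
b_7 = 7
c_7 = 9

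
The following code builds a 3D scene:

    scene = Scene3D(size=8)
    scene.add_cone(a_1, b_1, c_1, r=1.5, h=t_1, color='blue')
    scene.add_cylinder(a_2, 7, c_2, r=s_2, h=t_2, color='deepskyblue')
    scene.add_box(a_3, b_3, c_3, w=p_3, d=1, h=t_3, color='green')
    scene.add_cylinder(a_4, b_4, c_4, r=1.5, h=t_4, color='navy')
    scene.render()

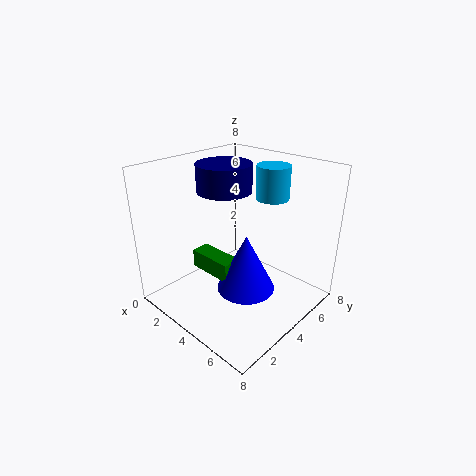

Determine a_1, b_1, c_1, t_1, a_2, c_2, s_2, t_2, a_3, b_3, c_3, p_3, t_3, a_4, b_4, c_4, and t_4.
a_1 = 5.5; b_1 = 3; c_1 = 2; t_1 = 3; a_2 = 4; c_2 = 5.5; s_2 = 1; t_2 = 2; a_3 = 2.5; b_3 = 2; c_3 = 2.5; p_3 = 2.5; t_3 = 1; a_4 = 3; b_4 = 4; c_4 = 6.5; t_4 = 1.5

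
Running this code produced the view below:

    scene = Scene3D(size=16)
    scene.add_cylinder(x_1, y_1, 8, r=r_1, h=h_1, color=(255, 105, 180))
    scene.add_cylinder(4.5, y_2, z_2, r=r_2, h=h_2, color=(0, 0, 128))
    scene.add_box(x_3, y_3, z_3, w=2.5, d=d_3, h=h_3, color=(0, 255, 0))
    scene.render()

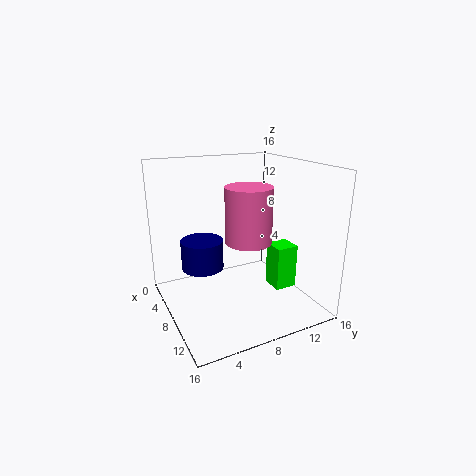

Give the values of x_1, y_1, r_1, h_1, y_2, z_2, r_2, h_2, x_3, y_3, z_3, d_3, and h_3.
x_1 = 9.5; y_1 = 8.5; r_1 = 2.5; h_1 = 6; y_2 = 5; z_2 = 3.5; r_2 = 2.5; h_2 = 3.5; x_3 = 8.5; y_3 = 11.5; z_3 = 2; d_3 = 2.5; h_3 = 5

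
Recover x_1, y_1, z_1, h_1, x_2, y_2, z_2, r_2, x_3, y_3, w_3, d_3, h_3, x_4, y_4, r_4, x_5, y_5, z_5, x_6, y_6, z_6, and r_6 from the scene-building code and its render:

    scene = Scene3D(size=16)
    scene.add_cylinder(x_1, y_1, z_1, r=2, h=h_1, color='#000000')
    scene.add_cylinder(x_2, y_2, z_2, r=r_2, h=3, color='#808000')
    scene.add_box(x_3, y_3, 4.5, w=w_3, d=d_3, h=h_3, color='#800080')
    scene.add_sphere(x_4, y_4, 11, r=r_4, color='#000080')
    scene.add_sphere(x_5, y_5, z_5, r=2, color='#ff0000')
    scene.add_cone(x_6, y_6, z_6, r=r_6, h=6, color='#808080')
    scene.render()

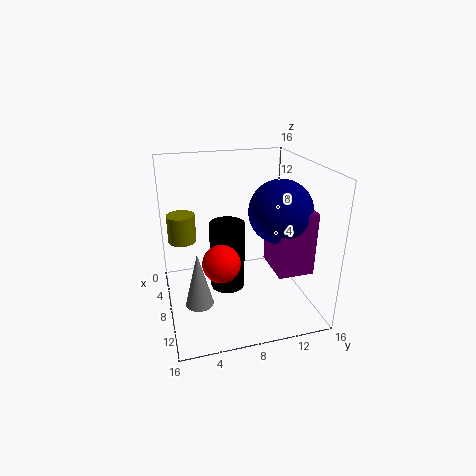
x_1 = 7
y_1 = 7
z_1 = 1.5
h_1 = 8
x_2 = 7
y_2 = 2
z_2 = 8
r_2 = 1.5
x_3 = 7
y_3 = 11.5
w_3 = 5
d_3 = 4
h_3 = 7
x_4 = 9
y_4 = 12.5
r_4 = 3.5
x_5 = 10.5
y_5 = 5.5
z_5 = 6.5
x_6 = 10.5
y_6 = 3
z_6 = 2
r_6 = 1.5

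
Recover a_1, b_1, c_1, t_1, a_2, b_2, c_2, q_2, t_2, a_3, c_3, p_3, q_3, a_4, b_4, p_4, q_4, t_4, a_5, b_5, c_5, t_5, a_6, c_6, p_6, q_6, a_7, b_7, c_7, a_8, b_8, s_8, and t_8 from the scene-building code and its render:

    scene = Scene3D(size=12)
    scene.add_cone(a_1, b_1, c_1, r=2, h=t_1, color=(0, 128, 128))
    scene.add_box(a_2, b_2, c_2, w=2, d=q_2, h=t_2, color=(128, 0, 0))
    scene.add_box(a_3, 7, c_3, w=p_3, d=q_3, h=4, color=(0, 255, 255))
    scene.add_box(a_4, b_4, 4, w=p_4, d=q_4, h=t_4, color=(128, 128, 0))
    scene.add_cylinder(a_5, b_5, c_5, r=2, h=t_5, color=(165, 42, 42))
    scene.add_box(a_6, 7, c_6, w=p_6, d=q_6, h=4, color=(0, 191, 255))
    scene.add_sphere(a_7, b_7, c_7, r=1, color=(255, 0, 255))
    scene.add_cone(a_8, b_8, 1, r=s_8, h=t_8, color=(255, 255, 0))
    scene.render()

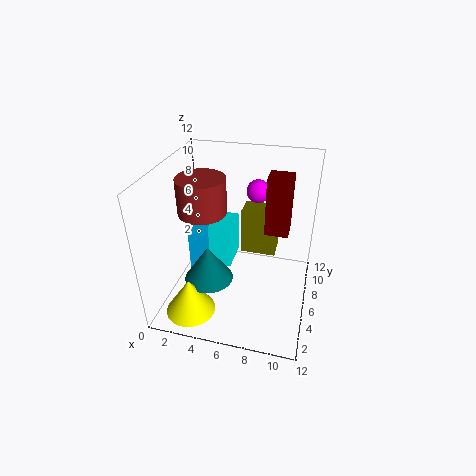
a_1 = 4; b_1 = 4; c_1 = 3; t_1 = 3; a_2 = 8; b_2 = 7; c_2 = 6; q_2 = 2; t_2 = 5; a_3 = 3; c_3 = 2; p_3 = 2; q_3 = 3; a_4 = 6; b_4 = 7; p_4 = 3; q_4 = 2; t_4 = 4; a_5 = 3; b_5 = 6; c_5 = 8; t_5 = 3; a_6 = 1; c_6 = 1; p_6 = 2; q_6 = 3; a_7 = 7; b_7 = 9; c_7 = 9; a_8 = 3; b_8 = 2; s_8 = 2; t_8 = 3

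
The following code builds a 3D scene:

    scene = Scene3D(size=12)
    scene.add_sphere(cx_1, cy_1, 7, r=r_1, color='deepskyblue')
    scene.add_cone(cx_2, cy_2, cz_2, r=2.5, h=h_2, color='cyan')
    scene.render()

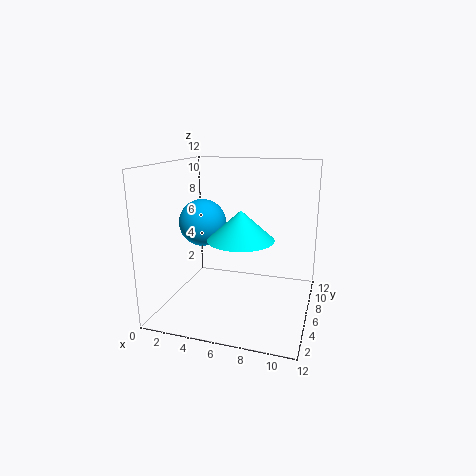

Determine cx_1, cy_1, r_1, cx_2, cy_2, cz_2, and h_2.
cx_1 = 2.75, cy_1 = 6.25, r_1 = 2, cx_2 = 7, cy_2 = 3.5, cz_2 = 6.75, h_2 = 2.25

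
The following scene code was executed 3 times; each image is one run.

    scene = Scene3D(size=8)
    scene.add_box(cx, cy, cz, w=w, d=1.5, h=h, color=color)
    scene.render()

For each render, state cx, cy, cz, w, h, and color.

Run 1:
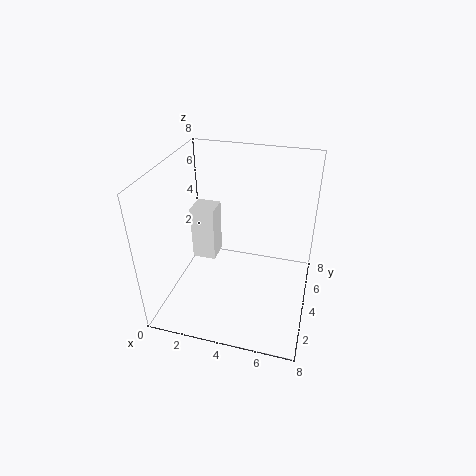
cx = 0.5; cy = 5.5; cz = 1; w = 1.5; h = 3.5; color = 'white'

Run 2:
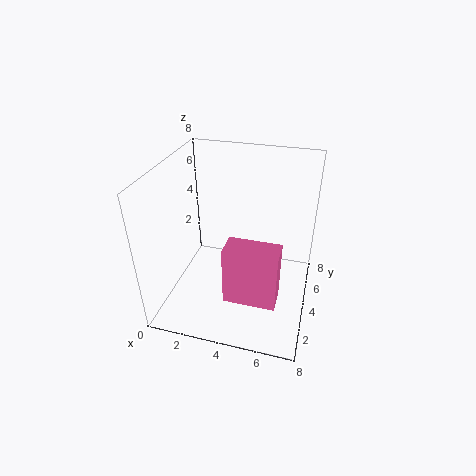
cx = 3.5; cy = 2.5; cz = 0.5; w = 3; h = 3.5; color = 'hotpink'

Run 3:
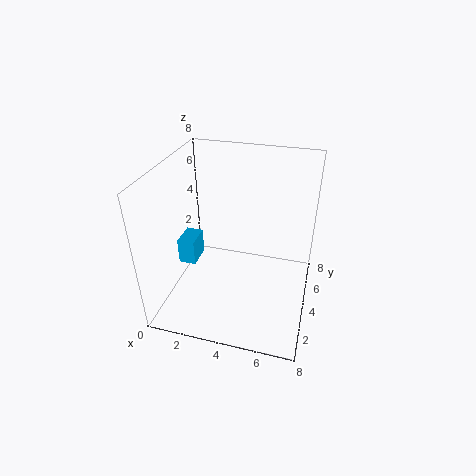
cx = 0.5; cy = 3.5; cz = 2; w = 1; h = 1.5; color = 'deepskyblue'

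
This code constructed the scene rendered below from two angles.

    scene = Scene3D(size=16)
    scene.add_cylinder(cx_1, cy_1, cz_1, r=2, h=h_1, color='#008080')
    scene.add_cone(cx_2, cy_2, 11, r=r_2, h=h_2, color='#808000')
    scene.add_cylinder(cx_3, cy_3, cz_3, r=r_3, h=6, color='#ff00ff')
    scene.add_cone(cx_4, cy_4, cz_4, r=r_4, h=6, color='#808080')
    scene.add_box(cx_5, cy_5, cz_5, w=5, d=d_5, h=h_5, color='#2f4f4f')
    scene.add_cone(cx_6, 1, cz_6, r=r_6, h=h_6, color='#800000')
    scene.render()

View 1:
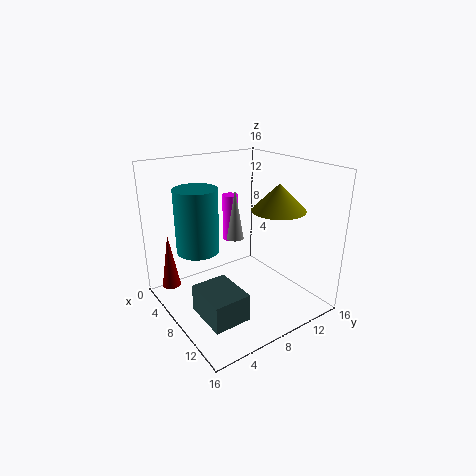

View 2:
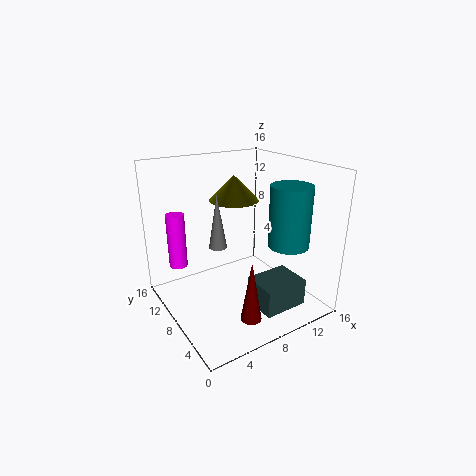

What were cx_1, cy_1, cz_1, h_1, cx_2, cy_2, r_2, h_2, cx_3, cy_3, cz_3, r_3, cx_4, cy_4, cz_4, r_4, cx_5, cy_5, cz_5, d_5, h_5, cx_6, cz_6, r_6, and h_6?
cx_1 = 10, cy_1 = 2, cz_1 = 9, h_1 = 6, cx_2 = 10, cy_2 = 12, r_2 = 3, h_2 = 3, cx_3 = 2, cy_3 = 11, cz_3 = 5, r_3 = 1, cx_4 = 6, cy_4 = 9, cz_4 = 7, r_4 = 1, cx_5 = 8, cy_5 = 2, cz_5 = 1, d_5 = 4, h_5 = 3, cx_6 = 5, cz_6 = 3, r_6 = 1, h_6 = 6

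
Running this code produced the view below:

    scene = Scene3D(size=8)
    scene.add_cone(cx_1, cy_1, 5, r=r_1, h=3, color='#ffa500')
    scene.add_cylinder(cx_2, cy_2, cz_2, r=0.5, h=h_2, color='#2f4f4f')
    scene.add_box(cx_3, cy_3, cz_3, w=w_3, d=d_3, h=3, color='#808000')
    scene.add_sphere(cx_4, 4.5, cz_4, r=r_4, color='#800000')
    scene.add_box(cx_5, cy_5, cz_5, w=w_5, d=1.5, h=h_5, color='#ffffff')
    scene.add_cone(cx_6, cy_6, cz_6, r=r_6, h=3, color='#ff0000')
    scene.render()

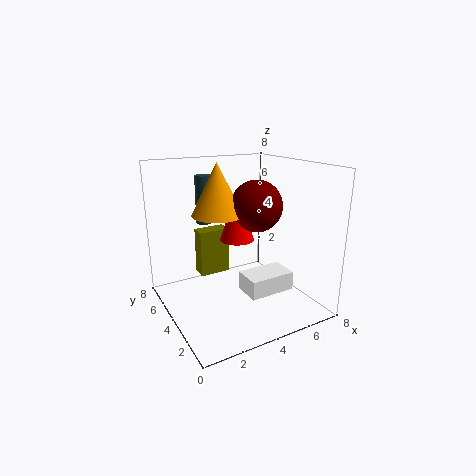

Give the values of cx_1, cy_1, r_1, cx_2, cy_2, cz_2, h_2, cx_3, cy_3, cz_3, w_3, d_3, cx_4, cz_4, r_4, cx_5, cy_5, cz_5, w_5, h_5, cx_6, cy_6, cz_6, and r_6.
cx_1 = 3.5, cy_1 = 5.5, r_1 = 1.5, cx_2 = 3.5, cy_2 = 7.5, cz_2 = 4, h_2 = 3, cx_3 = 3, cy_3 = 7, cz_3 = 0.5, w_3 = 2, d_3 = 1, cx_4 = 5.5, cz_4 = 5.5, r_4 = 1.5, cx_5 = 3.5, cy_5 = 1.5, cz_5 = 1.5, w_5 = 2.5, h_5 = 1, cx_6 = 4.5, cy_6 = 5, cz_6 = 3.5, r_6 = 1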